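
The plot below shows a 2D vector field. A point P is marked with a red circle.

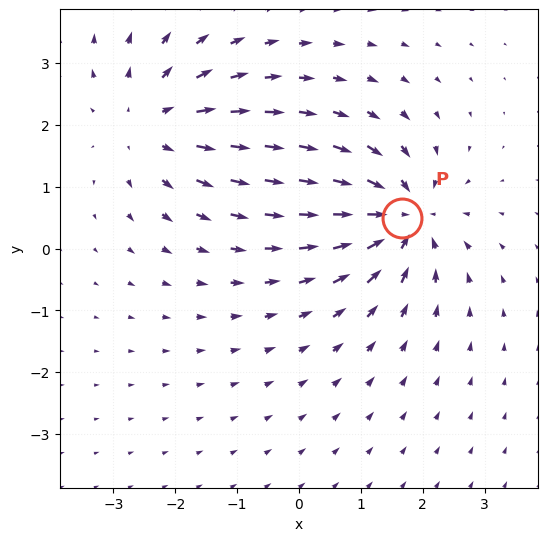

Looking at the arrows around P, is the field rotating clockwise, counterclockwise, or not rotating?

not rotating

Near P at (1.7, 0.5) the arrows show no circulation. The curl there is ≈0.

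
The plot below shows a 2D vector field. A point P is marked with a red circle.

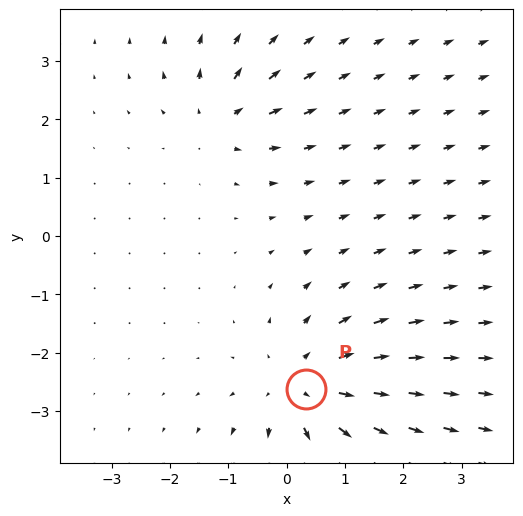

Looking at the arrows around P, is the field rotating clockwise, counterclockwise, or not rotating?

Near P at (0.3, -2.6) the arrows show no circulation. The curl there is ≈0.

not rotating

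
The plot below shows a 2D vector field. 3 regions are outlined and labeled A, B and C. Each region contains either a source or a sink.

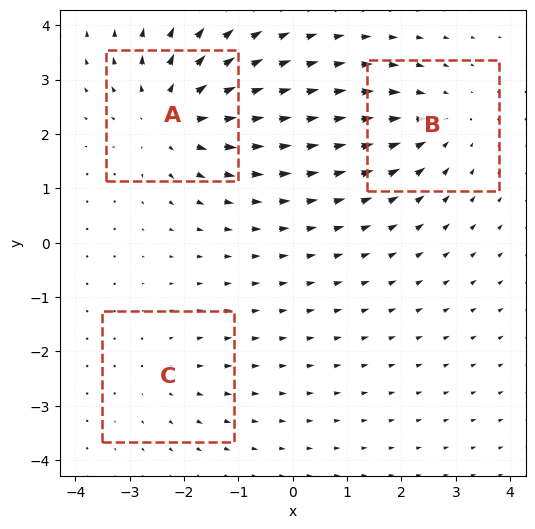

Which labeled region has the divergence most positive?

A

Divergence at each region's feature centre — A: about +4, B: about -3, C: about +2. Region A is most positive.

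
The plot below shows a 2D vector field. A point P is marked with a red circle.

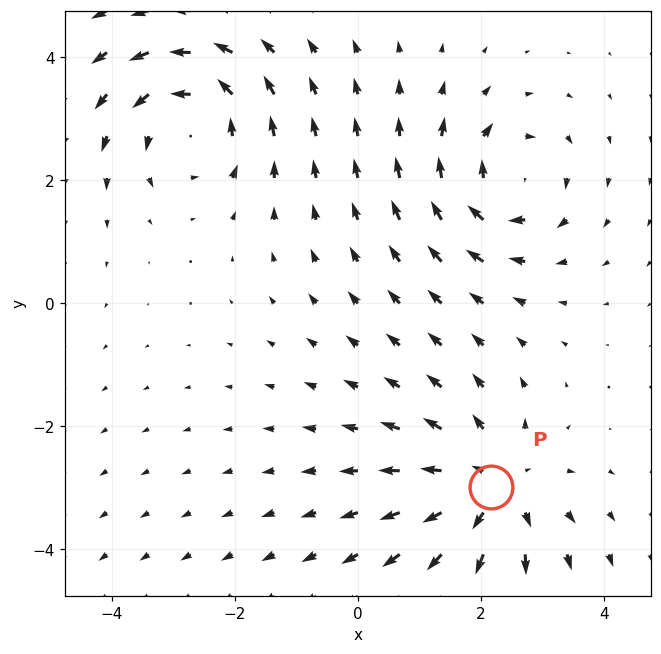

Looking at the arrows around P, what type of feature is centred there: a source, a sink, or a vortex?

source

At P (2.2, -3.0) the arrows spread outward. Divergence about +4, curl ≈0 — positive divergence with near-zero curl is a source.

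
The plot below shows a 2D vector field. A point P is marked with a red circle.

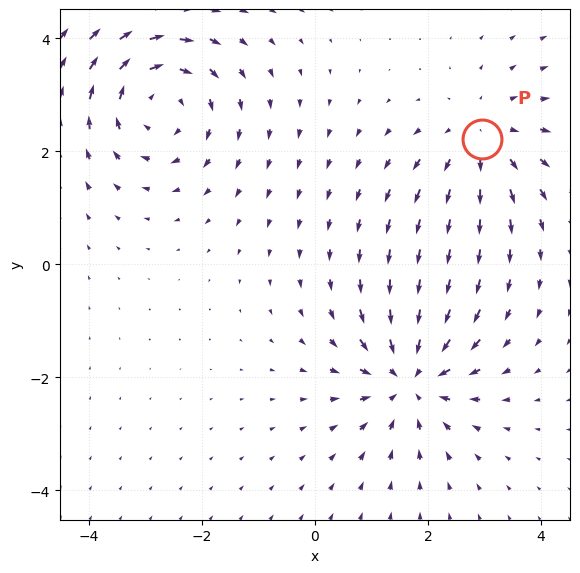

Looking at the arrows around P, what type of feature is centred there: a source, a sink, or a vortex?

At P (2.9, 2.2) the arrows spread outward. Divergence about +3, curl ≈0 — positive divergence with near-zero curl is a source.

source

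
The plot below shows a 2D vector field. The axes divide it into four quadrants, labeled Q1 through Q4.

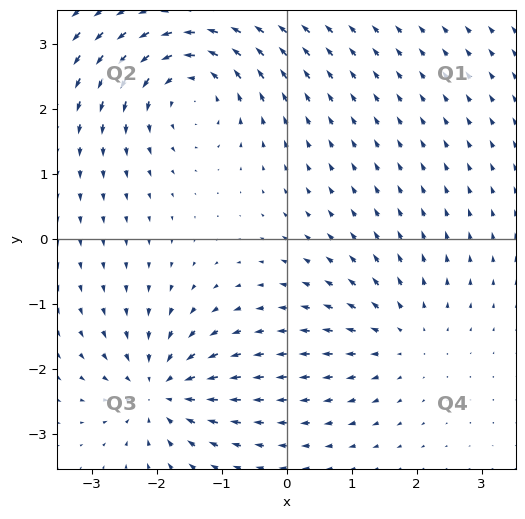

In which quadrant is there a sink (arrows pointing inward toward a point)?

The sink sits at approximately (-2.0, -2.3), which lies in quadrant Q3. The divergence there is about -5, negative as expected for a sink.

Q3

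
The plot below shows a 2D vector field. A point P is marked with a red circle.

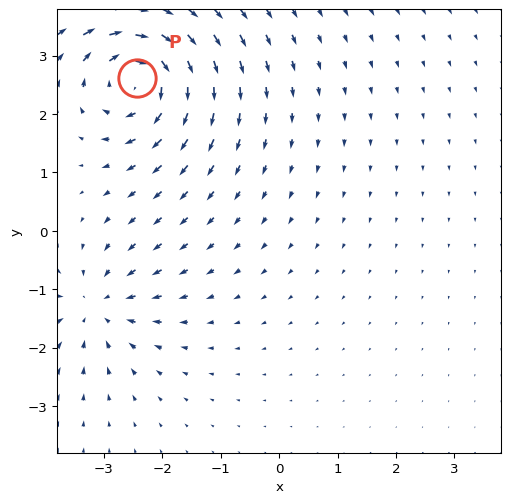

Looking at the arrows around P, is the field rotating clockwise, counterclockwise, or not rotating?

clockwise

Near P at (-2.4, 2.6) the arrows circulate clockwise. The curl (z-component) there is about -6; negative curl means clockwise rotation.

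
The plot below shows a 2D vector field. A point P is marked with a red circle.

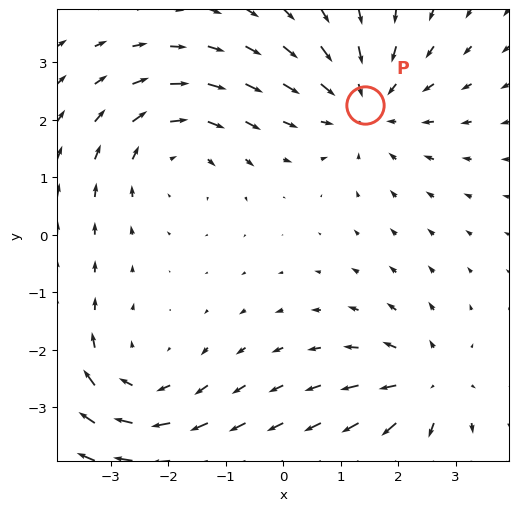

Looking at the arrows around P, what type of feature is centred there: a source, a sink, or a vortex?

At P (1.4, 2.3) the arrows converge inward. Divergence about -3, curl ≈0 — negative divergence with near-zero curl is a sink.

sink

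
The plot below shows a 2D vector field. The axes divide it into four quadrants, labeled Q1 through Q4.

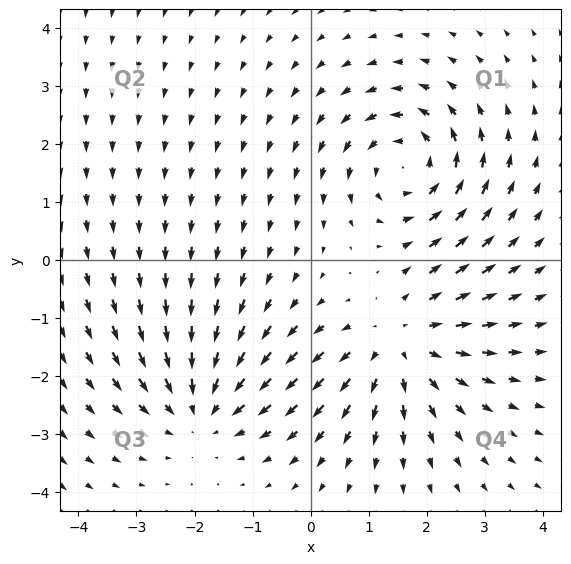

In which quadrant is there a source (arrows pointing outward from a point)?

The source sits at approximately (1.5, -1.4), which lies in quadrant Q4. The divergence there is about +3, positive as expected for a source.

Q4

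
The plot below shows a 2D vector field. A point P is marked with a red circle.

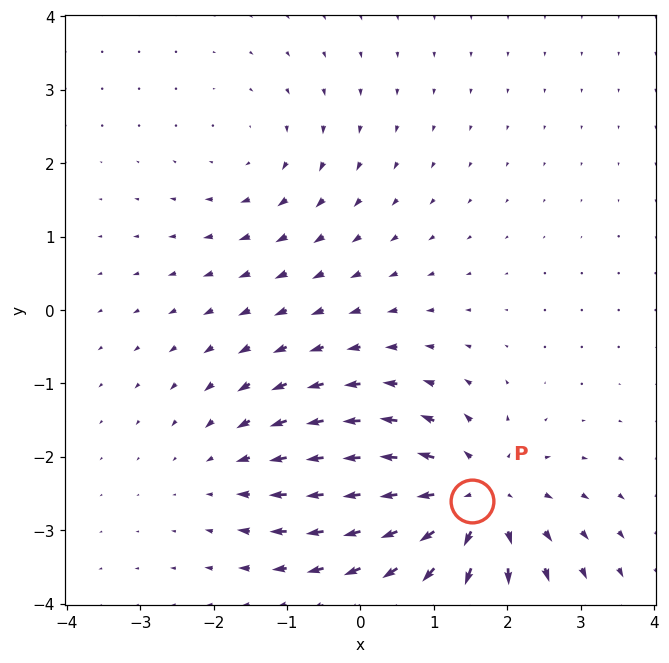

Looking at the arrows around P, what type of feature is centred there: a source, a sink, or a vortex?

At P (1.5, -2.6) the arrows spread outward. Divergence about +5, curl ≈0 — positive divergence with near-zero curl is a source.

source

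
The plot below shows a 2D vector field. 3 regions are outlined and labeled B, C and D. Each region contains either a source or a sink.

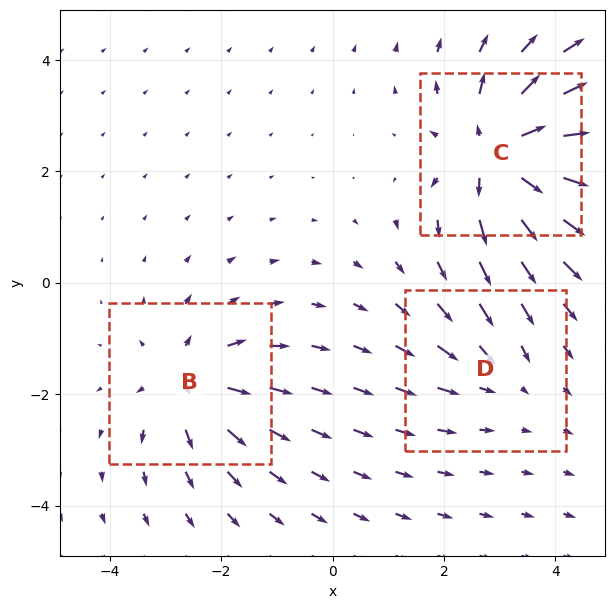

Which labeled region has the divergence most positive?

C

Divergence at each region's feature centre — B: about +4, C: about +6, D: about -2. Region C is most positive.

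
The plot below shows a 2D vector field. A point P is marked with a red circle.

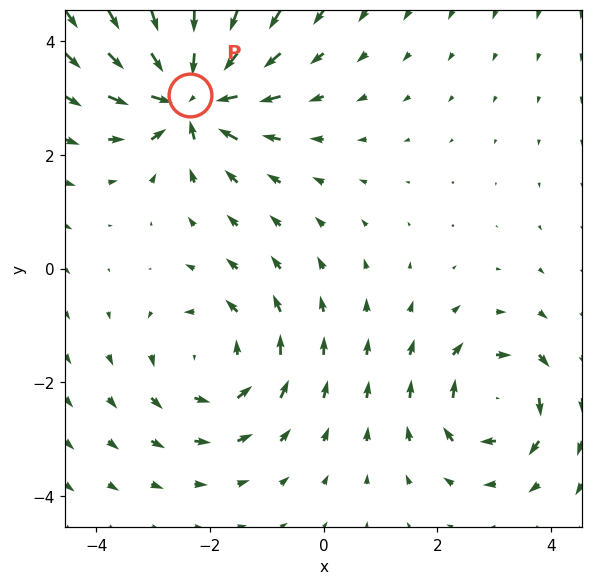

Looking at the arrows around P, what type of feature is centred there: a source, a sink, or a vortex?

sink

At P (-2.3, 3.1) the arrows converge inward. Divergence about -7, curl ≈0 — negative divergence with near-zero curl is a sink.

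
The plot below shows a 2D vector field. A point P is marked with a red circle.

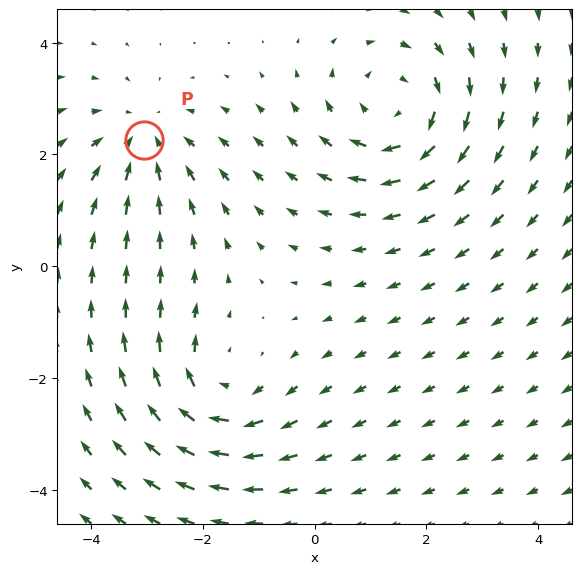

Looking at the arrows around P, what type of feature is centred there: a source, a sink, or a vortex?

At P (-3.1, 2.3) the arrows converge inward. Divergence about -3, curl ≈0 — negative divergence with near-zero curl is a sink.

sink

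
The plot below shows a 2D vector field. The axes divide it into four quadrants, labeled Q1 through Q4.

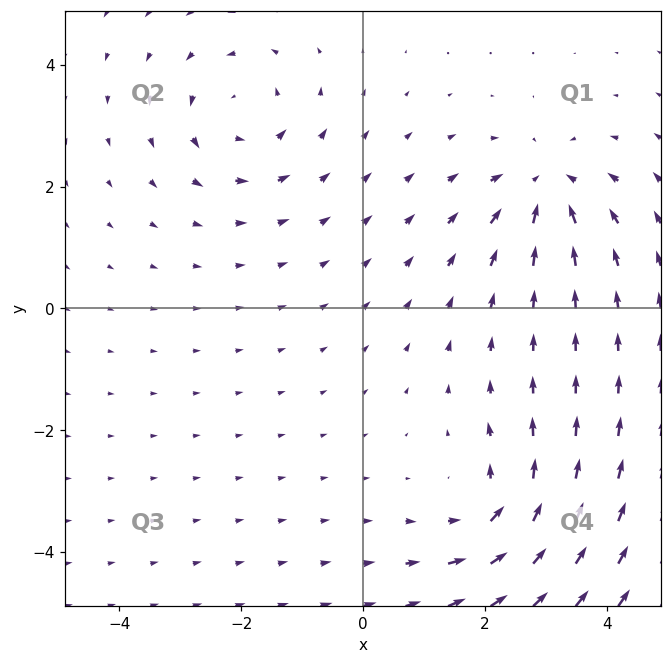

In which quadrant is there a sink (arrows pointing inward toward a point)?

The sink sits at approximately (3.0, 2.0), which lies in quadrant Q1. The divergence there is about -5, negative as expected for a sink.

Q1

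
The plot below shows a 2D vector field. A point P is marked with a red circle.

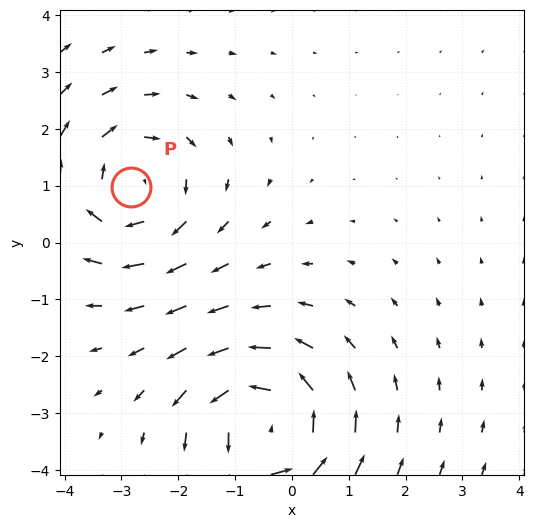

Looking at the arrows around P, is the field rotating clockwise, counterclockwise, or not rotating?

clockwise

Near P at (-2.8, 1.0) the arrows circulate clockwise. The curl (z-component) there is about -4; negative curl means clockwise rotation.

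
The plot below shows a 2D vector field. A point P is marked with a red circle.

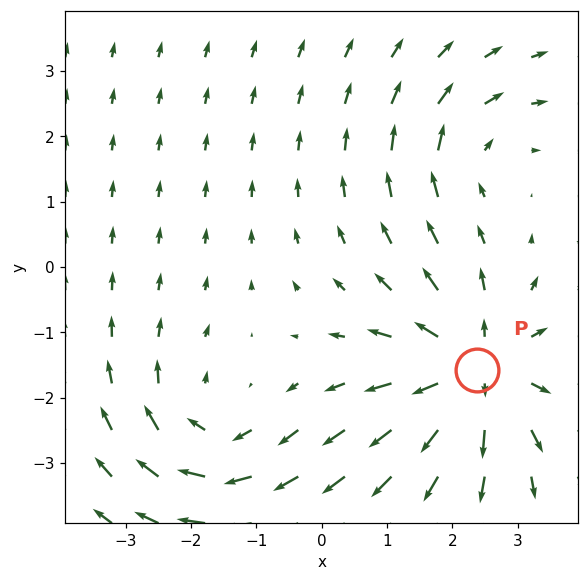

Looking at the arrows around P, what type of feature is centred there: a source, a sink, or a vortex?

At P (2.4, -1.6) the arrows spread outward. Divergence about +5, curl ≈0 — positive divergence with near-zero curl is a source.

source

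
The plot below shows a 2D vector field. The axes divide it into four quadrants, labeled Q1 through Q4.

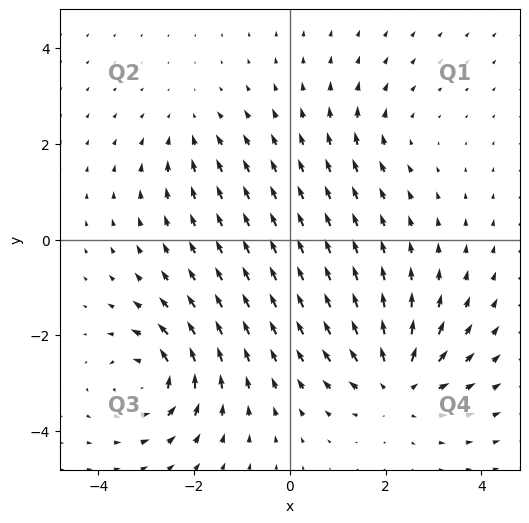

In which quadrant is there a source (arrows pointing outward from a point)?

Q4

The source sits at approximately (2.3, -3.0), which lies in quadrant Q4. The divergence there is about +6, positive as expected for a source.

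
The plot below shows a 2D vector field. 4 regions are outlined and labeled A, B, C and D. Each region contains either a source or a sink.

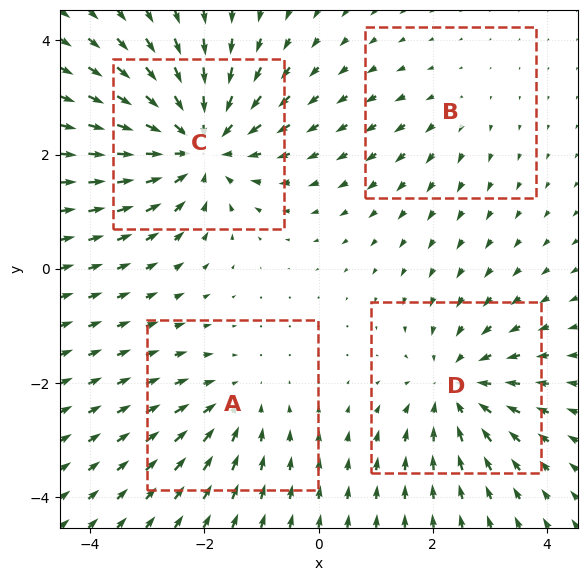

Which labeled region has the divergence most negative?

C

Divergence at each region's feature centre — A: about -3, B: about +2, C: about -7, D: about -5. Region C is most negative.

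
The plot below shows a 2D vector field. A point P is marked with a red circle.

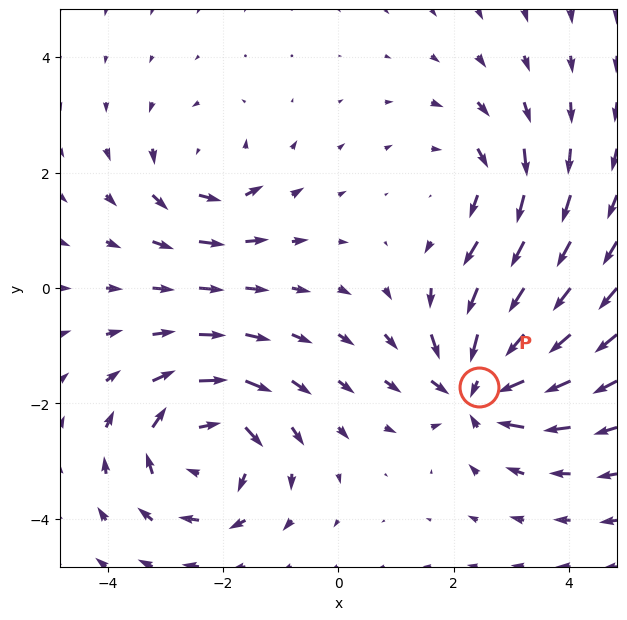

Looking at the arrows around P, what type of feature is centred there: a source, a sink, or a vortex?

sink

At P (2.4, -1.7) the arrows converge inward. Divergence about -6, curl ≈0 — negative divergence with near-zero curl is a sink.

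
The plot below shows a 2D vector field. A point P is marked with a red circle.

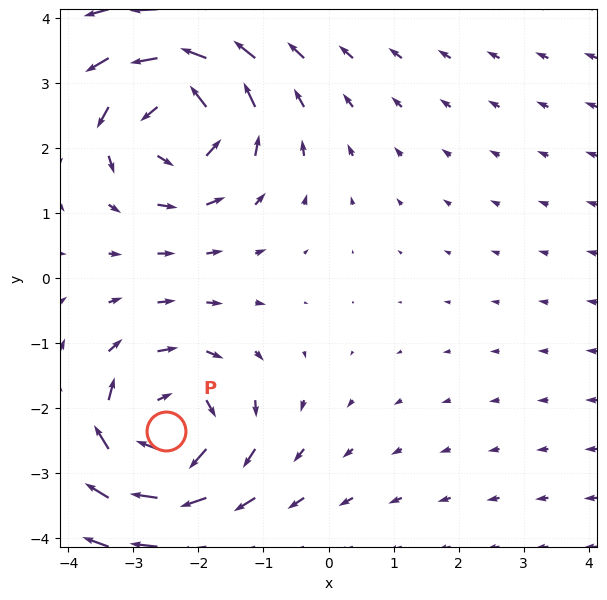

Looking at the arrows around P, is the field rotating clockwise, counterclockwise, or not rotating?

Near P at (-2.5, -2.3) the arrows circulate clockwise. The curl (z-component) there is about -4; negative curl means clockwise rotation.

clockwise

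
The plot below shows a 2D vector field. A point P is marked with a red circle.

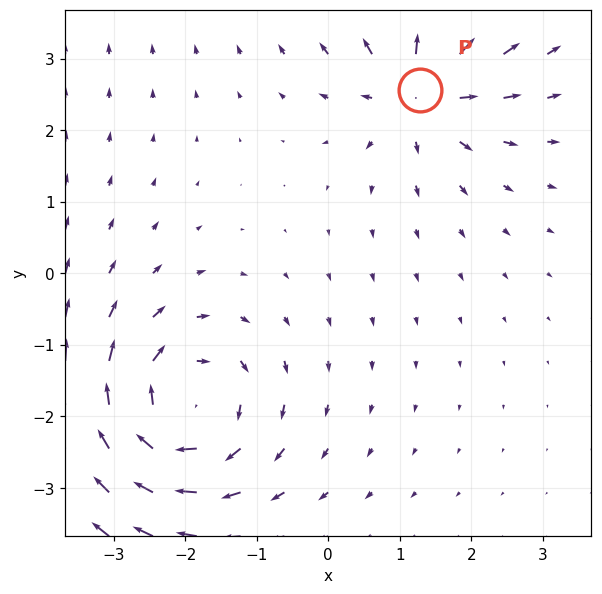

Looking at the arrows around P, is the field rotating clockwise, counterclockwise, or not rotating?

Near P at (1.3, 2.6) the arrows show no circulation. The curl there is ≈0.

not rotating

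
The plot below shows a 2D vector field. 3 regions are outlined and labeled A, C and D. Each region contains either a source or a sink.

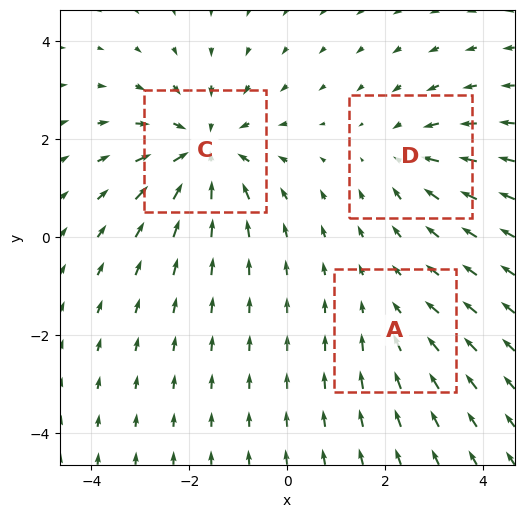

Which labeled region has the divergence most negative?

C

Divergence at each region's feature centre — A: about -2, C: about -5, D: about -3. Region C is most negative.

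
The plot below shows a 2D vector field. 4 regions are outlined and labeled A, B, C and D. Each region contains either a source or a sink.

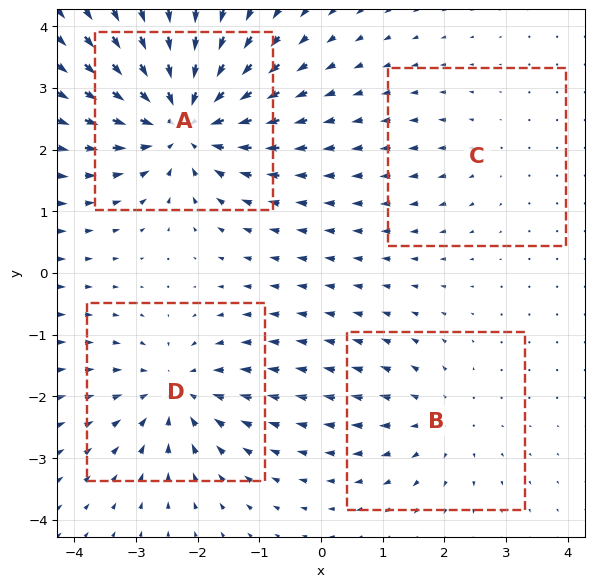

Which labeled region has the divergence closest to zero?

Divergence at each region's feature centre — A: about -7, B: about +3, C: about +2, D: about -5. Region C is closest to zero.

C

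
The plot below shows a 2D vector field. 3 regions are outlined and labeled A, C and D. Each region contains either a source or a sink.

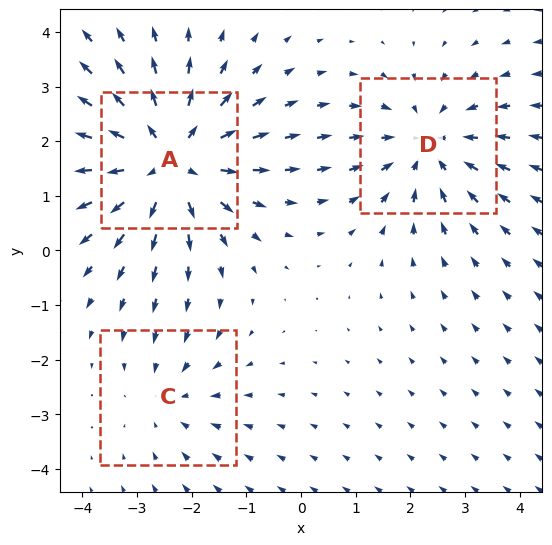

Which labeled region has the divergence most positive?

A

Divergence at each region's feature centre — A: about +4, C: about -2, D: about -3. Region A is most positive.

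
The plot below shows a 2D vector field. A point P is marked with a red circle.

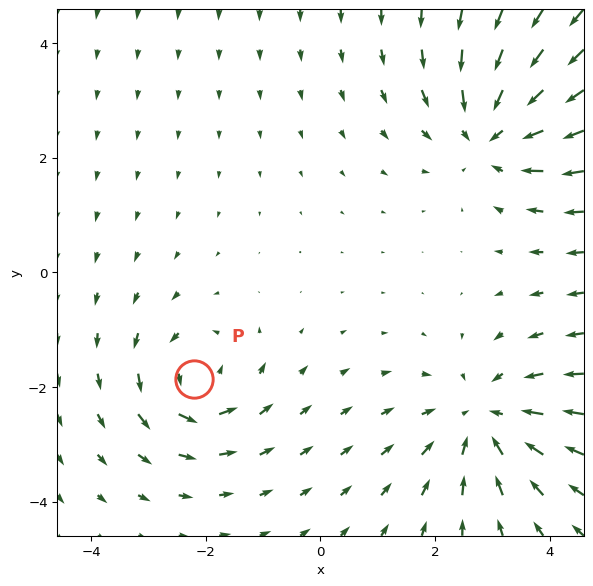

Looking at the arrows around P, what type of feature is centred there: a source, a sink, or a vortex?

vortex

At P (-2.2, -1.9) the arrows circulate counterclockwise. Divergence ≈0, curl about +5 — near-zero divergence with nonzero curl is a vortex.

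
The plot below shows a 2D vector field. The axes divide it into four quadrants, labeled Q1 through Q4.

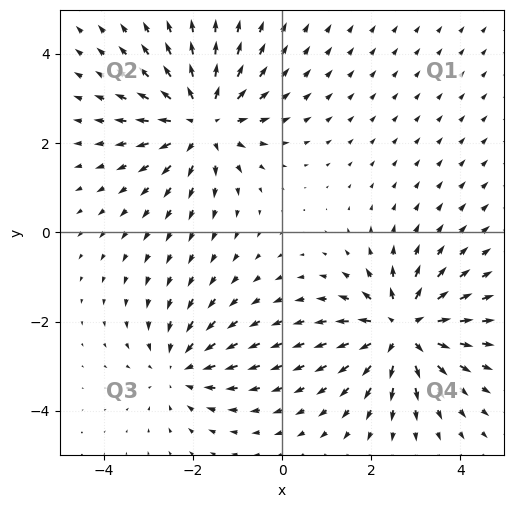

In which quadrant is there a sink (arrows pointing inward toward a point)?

Q3

The sink sits at approximately (-2.3, -3.0), which lies in quadrant Q3. The divergence there is about -3, negative as expected for a sink.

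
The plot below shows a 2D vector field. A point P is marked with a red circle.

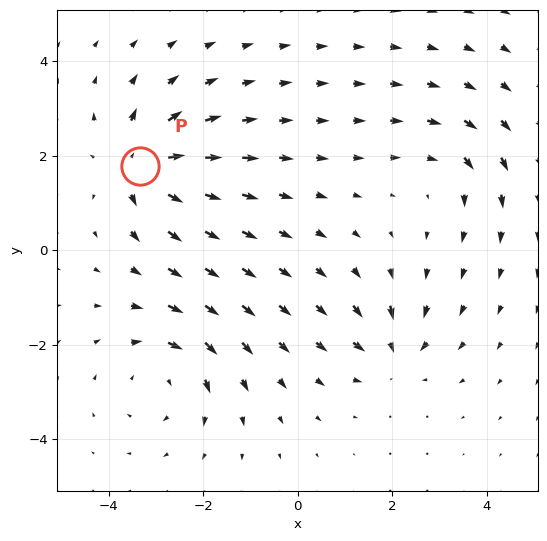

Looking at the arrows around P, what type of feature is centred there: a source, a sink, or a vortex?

source

At P (-3.3, 1.8) the arrows spread outward. Divergence about +7, curl ≈0 — positive divergence with near-zero curl is a source.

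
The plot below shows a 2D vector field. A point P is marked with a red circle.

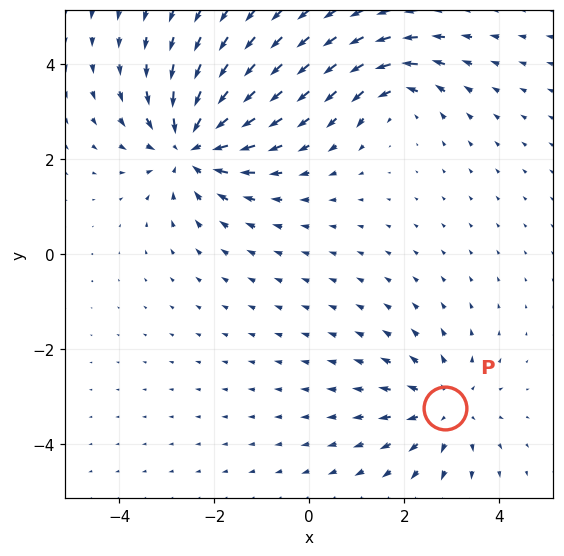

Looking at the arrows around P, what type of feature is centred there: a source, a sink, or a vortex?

At P (2.9, -3.2) the arrows spread outward. Divergence about +3, curl ≈0 — positive divergence with near-zero curl is a source.

source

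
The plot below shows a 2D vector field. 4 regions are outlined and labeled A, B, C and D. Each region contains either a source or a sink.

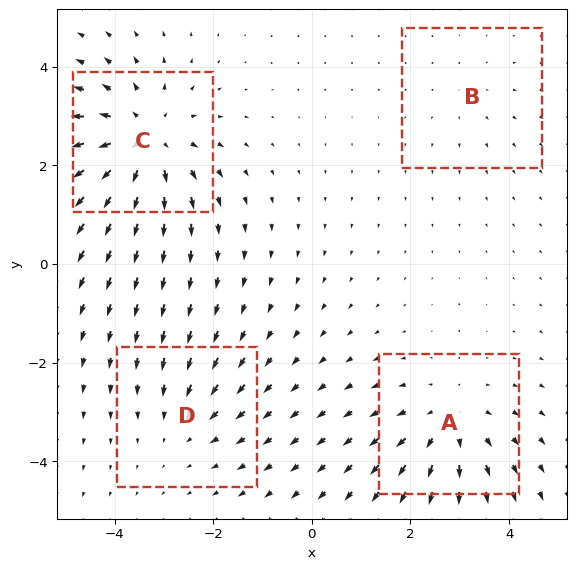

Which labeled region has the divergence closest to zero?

Divergence at each region's feature centre — A: about +4, B: about +2, C: about +6, D: about -3. Region B is closest to zero.

B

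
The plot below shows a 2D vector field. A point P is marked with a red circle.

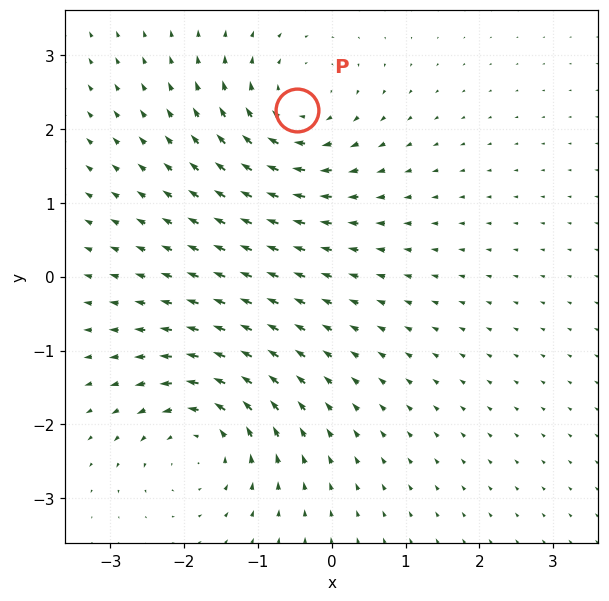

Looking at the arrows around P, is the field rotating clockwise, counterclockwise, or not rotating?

clockwise

Near P at (-0.5, 2.3) the arrows circulate clockwise. The curl (z-component) there is about -5; negative curl means clockwise rotation.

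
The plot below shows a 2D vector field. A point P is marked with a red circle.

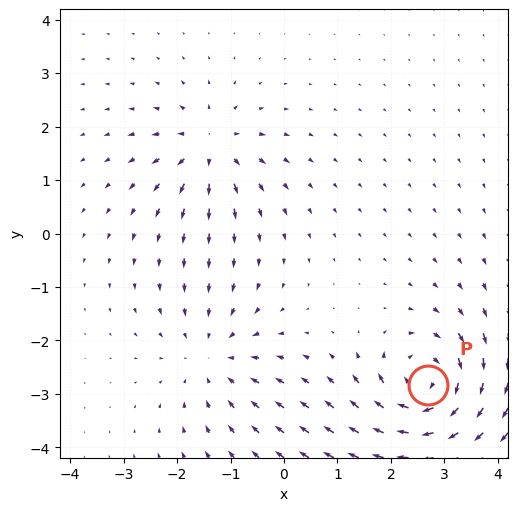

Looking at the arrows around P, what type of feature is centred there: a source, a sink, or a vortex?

At P (2.7, -2.8) the arrows circulate clockwise. Divergence ≈0, curl about -6 — near-zero divergence with nonzero curl is a vortex.

vortex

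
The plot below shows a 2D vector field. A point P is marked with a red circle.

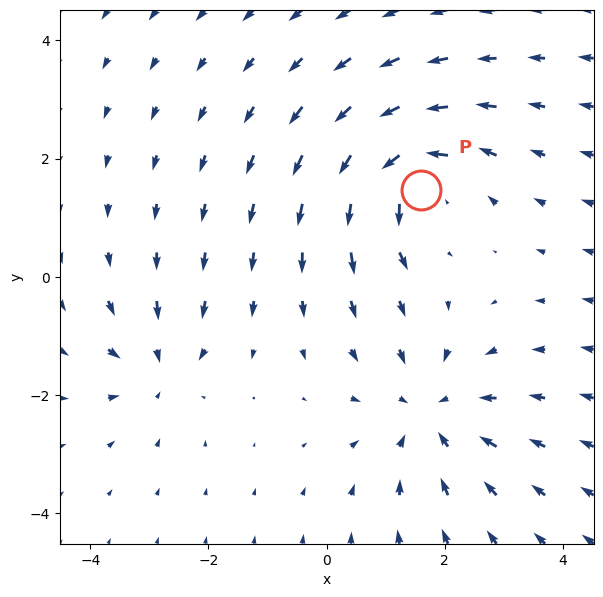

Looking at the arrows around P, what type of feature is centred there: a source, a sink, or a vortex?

vortex

At P (1.6, 1.5) the arrows circulate counterclockwise. Divergence ≈0, curl about +6 — near-zero divergence with nonzero curl is a vortex.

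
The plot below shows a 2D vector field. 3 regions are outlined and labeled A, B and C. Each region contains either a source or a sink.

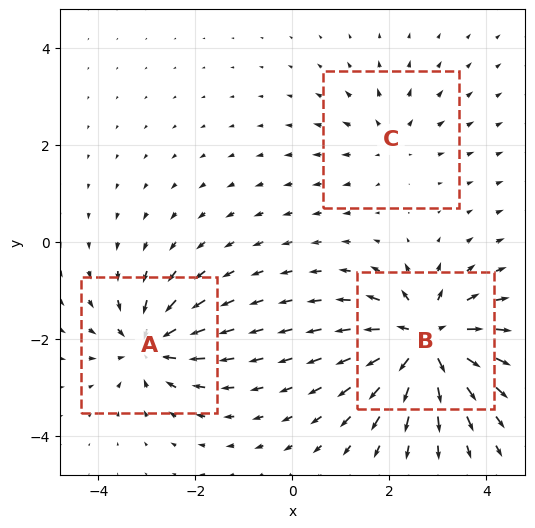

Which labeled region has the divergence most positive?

B

Divergence at each region's feature centre — A: about -4, B: about +6, C: about +2. Region B is most positive.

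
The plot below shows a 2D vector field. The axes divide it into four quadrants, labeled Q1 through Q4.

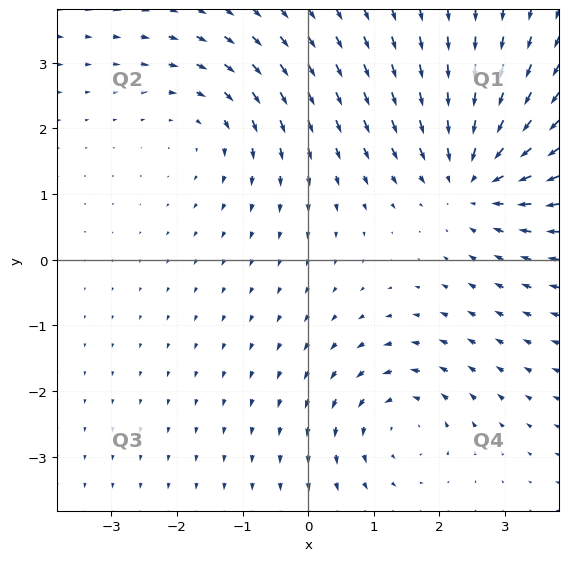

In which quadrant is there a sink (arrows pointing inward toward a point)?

The sink sits at approximately (2.5, 1.3), which lies in quadrant Q1. The divergence there is about -4, negative as expected for a sink.

Q1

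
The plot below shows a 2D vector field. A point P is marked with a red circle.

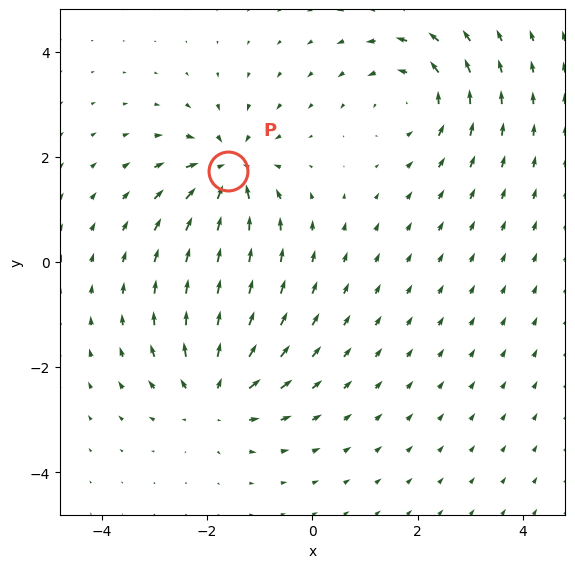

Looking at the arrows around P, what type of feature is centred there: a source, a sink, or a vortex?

At P (-1.6, 1.7) the arrows converge inward. Divergence about -6, curl ≈0 — negative divergence with near-zero curl is a sink.

sink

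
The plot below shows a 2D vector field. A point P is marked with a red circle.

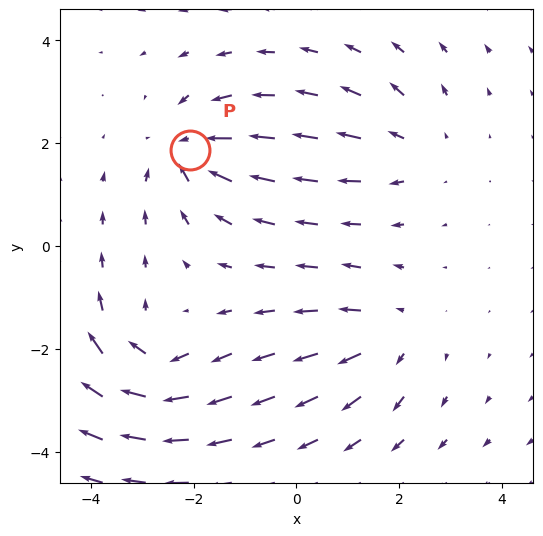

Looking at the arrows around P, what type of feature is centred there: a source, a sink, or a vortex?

sink

At P (-2.1, 1.9) the arrows converge inward. Divergence about -4, curl ≈0 — negative divergence with near-zero curl is a sink.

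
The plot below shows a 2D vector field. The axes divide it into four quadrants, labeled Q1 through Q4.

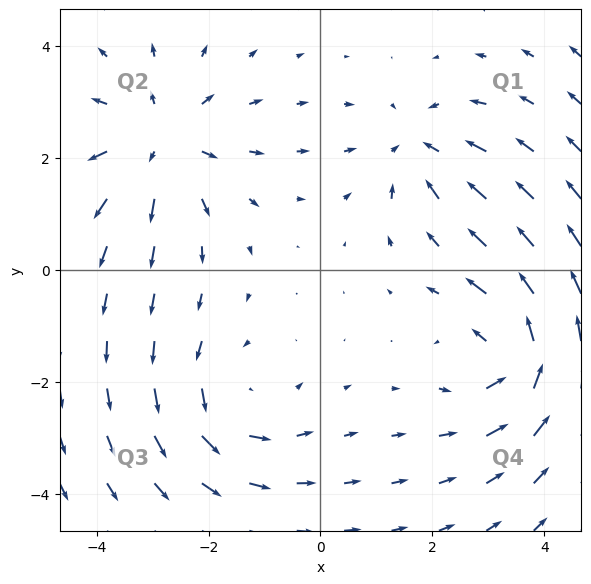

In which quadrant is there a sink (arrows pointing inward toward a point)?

Q1

The sink sits at approximately (1.7, 2.2), which lies in quadrant Q1. The divergence there is about -4, negative as expected for a sink.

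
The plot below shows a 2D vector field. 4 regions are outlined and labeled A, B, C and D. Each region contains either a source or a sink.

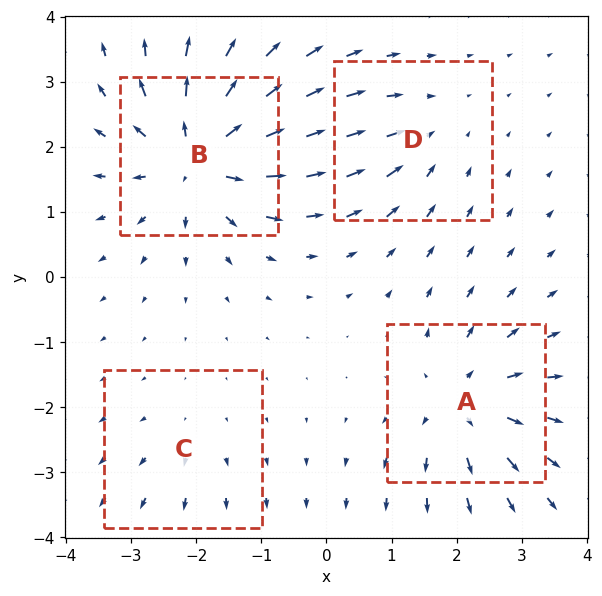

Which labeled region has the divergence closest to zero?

C

Divergence at each region's feature centre — A: about +6, B: about +8, C: about +2, D: about -3. Region C is closest to zero.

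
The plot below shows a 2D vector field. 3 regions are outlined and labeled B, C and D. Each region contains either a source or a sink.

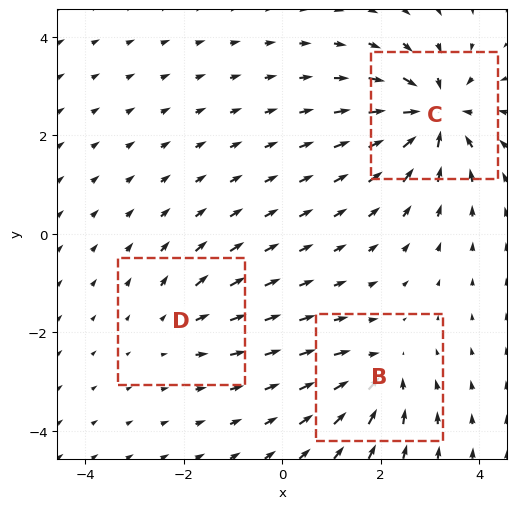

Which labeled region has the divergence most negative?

C

Divergence at each region's feature centre — B: about -4, C: about -6, D: about +2. Region C is most negative.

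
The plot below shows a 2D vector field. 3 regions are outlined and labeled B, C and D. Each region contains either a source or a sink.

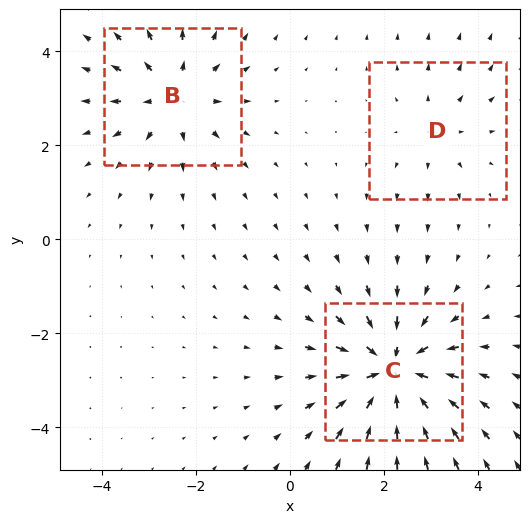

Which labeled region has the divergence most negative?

Divergence at each region's feature centre — B: about +3, C: about -5, D: about +2. Region C is most negative.

C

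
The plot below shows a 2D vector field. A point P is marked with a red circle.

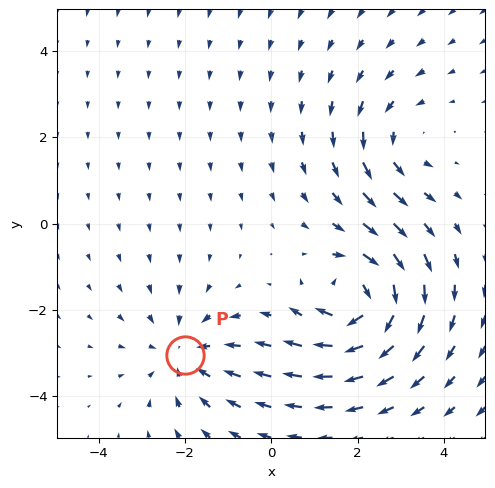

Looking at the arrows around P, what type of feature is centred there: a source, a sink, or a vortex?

sink

At P (-2.0, -3.0) the arrows converge inward. Divergence about -3, curl ≈0 — negative divergence with near-zero curl is a sink.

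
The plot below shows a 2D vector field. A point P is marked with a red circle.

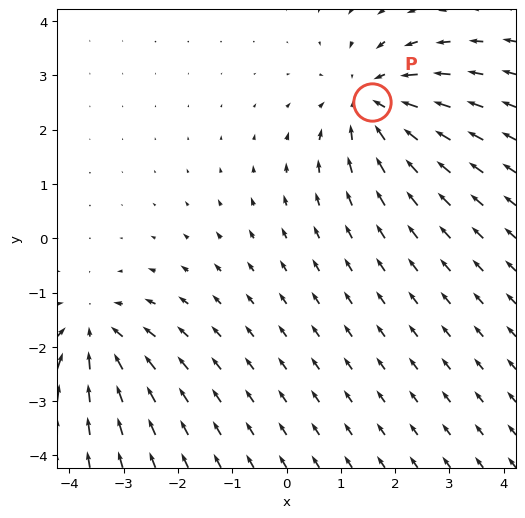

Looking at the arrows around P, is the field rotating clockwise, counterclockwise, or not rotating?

Near P at (1.6, 2.5) the arrows show no circulation. The curl there is ≈0.

not rotating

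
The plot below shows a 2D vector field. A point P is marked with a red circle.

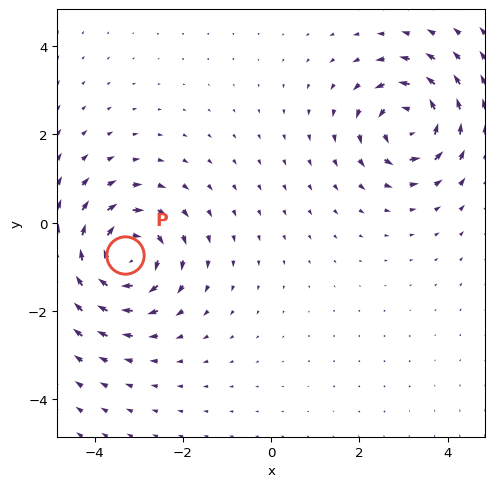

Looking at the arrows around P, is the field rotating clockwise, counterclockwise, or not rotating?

clockwise

Near P at (-3.3, -0.7) the arrows circulate clockwise. The curl (z-component) there is about -4; negative curl means clockwise rotation.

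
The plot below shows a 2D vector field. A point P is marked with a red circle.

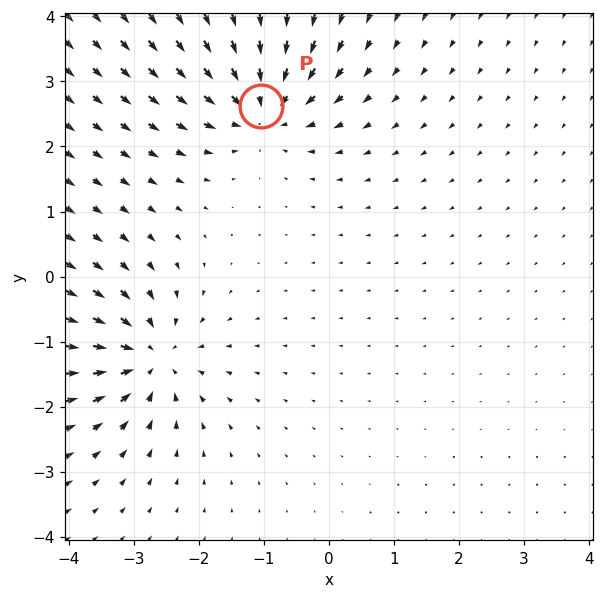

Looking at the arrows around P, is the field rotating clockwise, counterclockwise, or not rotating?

Near P at (-1.0, 2.6) the arrows show no circulation. The curl there is ≈0.

not rotating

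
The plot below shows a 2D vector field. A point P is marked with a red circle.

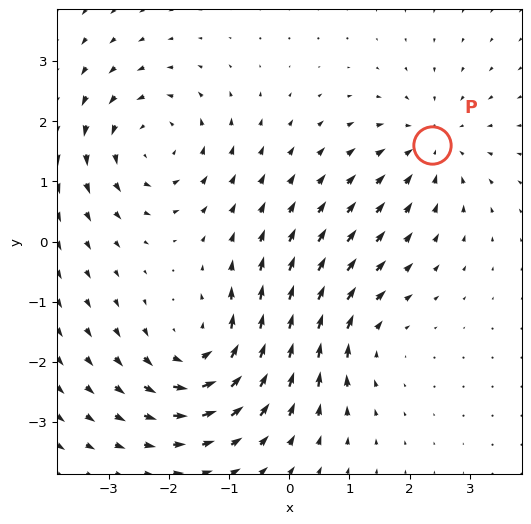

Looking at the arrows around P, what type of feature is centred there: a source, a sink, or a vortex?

At P (2.4, 1.6) the arrows converge inward. Divergence about -3, curl ≈0 — negative divergence with near-zero curl is a sink.

sink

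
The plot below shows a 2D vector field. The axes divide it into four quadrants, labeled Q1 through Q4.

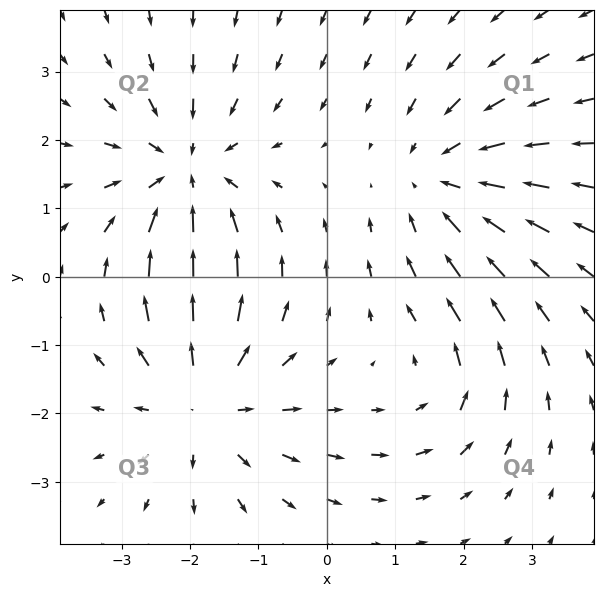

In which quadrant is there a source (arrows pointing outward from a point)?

Q3

The source sits at approximately (-1.8, -1.8), which lies in quadrant Q3. The divergence there is about +4, positive as expected for a source.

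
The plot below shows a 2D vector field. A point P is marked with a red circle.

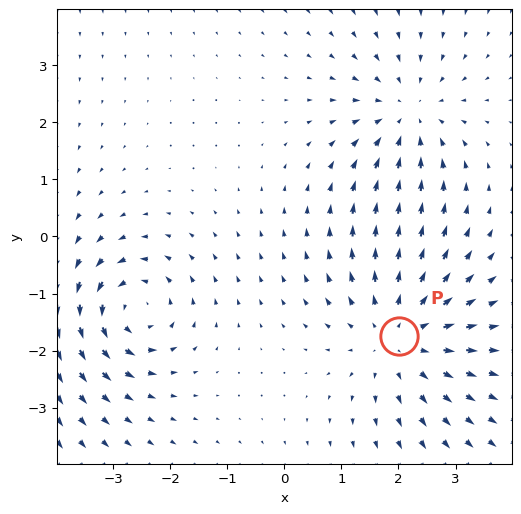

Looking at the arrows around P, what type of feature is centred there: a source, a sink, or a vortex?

At P (2.0, -1.7) the arrows spread outward. Divergence about +3, curl ≈0 — positive divergence with near-zero curl is a source.

source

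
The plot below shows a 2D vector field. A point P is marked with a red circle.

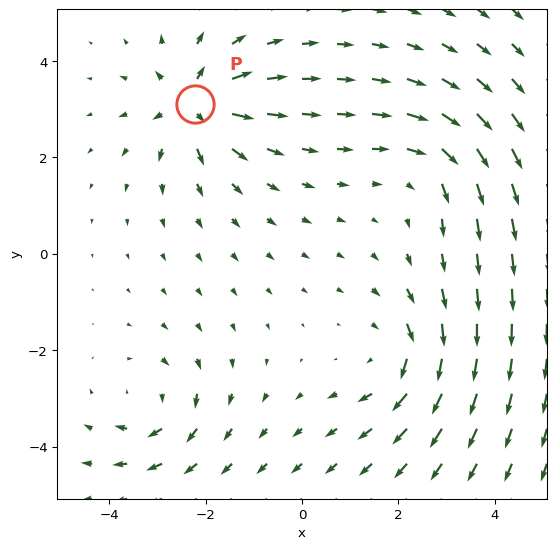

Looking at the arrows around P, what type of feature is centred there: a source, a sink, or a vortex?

At P (-2.2, 3.1) the arrows spread outward. Divergence about +5, curl ≈0 — positive divergence with near-zero curl is a source.

source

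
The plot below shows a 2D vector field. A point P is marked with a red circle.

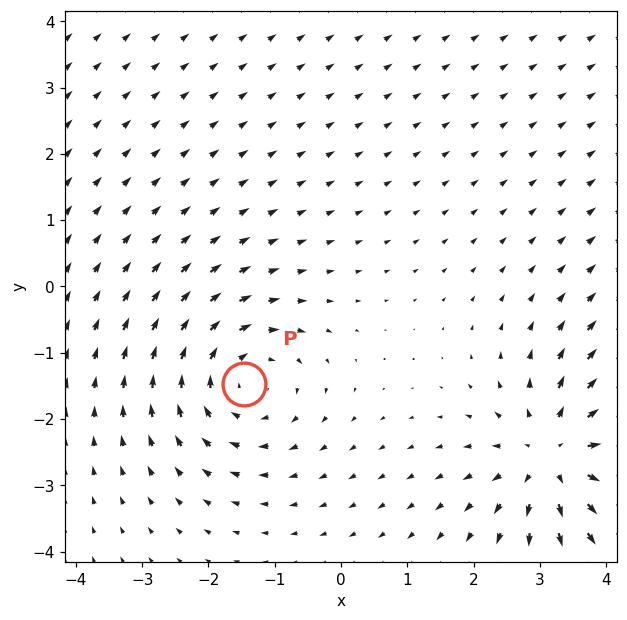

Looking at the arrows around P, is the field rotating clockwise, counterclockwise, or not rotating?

Near P at (-1.5, -1.5) the arrows circulate clockwise. The curl (z-component) there is about -4; negative curl means clockwise rotation.

clockwise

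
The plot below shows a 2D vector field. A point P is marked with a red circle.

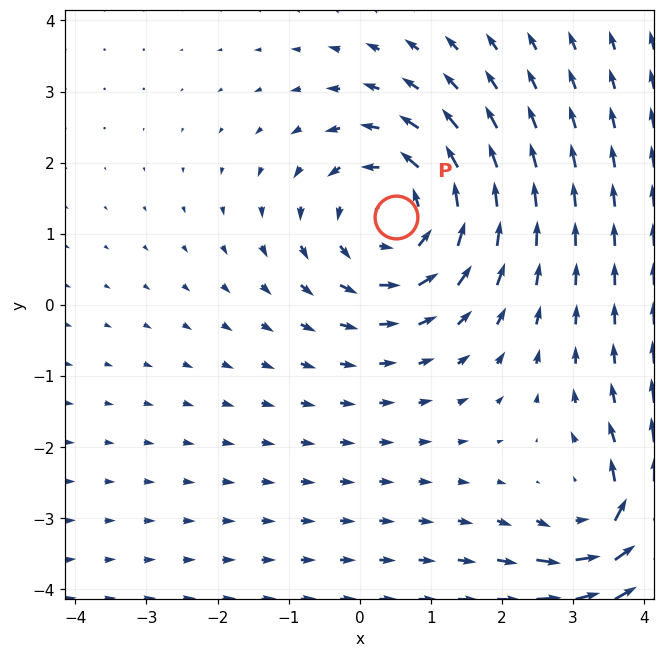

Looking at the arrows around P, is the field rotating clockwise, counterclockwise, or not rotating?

Near P at (0.5, 1.2) the arrows circulate counterclockwise. The curl (z-component) there is about +3; positive curl means counterclockwise rotation.

counterclockwise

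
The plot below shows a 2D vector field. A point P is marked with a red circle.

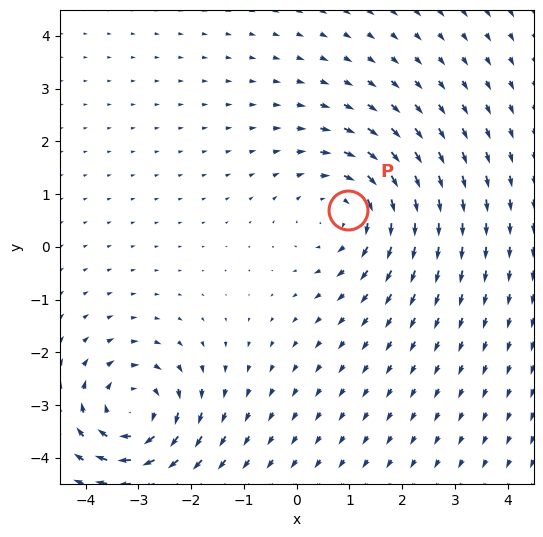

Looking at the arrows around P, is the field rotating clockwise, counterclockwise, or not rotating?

Near P at (1.0, 0.7) the arrows circulate clockwise. The curl (z-component) there is about -3; negative curl means clockwise rotation.

clockwise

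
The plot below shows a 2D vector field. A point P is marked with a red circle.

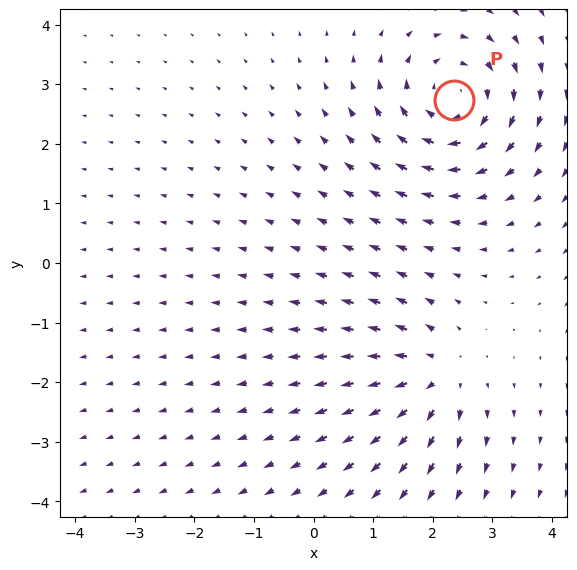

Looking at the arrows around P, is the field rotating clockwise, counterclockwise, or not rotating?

Near P at (2.4, 2.7) the arrows circulate clockwise. The curl (z-component) there is about -5; negative curl means clockwise rotation.

clockwise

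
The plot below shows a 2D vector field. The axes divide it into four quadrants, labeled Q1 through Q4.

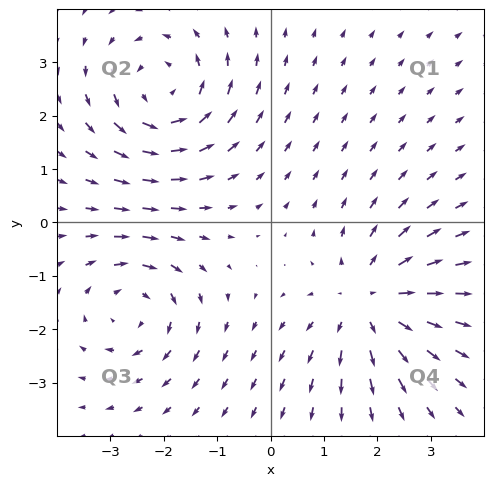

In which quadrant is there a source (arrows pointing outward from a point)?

Q4

The source sits at approximately (1.8, -1.5), which lies in quadrant Q4. The divergence there is about +4, positive as expected for a source.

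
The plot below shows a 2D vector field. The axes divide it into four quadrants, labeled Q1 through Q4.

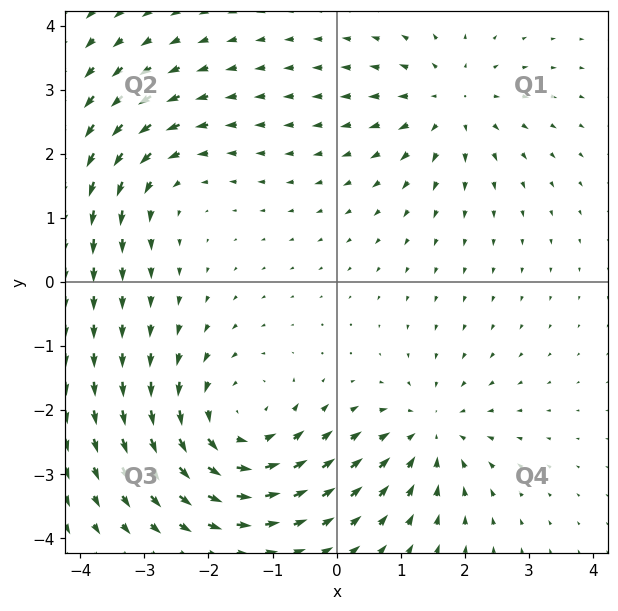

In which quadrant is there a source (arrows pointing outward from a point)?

The source sits at approximately (1.8, 2.8), which lies in quadrant Q1. The divergence there is about +3, positive as expected for a source.

Q1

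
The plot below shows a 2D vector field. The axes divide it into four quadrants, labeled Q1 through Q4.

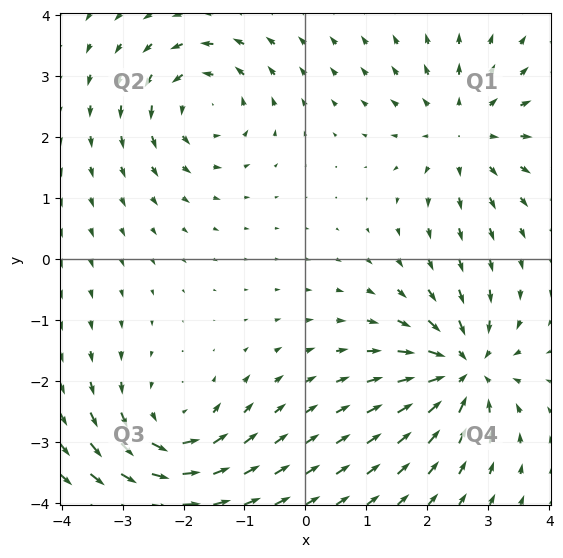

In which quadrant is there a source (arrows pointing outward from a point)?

The source sits at approximately (2.6, 2.1), which lies in quadrant Q1. The divergence there is about +4, positive as expected for a source.

Q1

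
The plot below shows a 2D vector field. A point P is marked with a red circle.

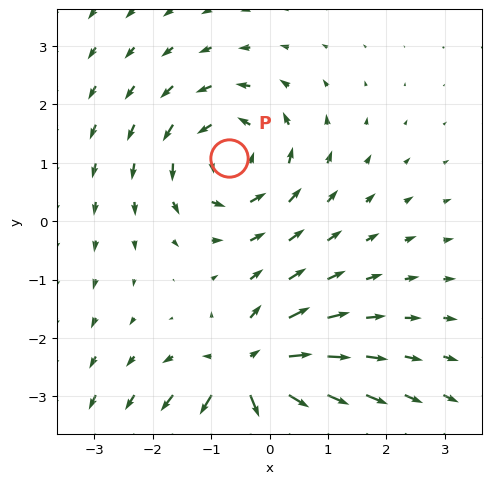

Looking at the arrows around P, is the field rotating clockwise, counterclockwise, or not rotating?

Near P at (-0.7, 1.1) the arrows circulate counterclockwise. The curl (z-component) there is about +3; positive curl means counterclockwise rotation.

counterclockwise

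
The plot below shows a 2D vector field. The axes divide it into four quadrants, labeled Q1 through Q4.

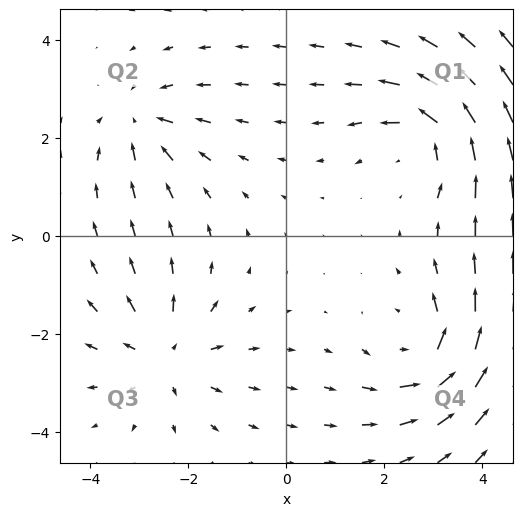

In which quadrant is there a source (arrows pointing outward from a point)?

The source sits at approximately (-2.5, -2.4), which lies in quadrant Q3. The divergence there is about +4, positive as expected for a source.

Q3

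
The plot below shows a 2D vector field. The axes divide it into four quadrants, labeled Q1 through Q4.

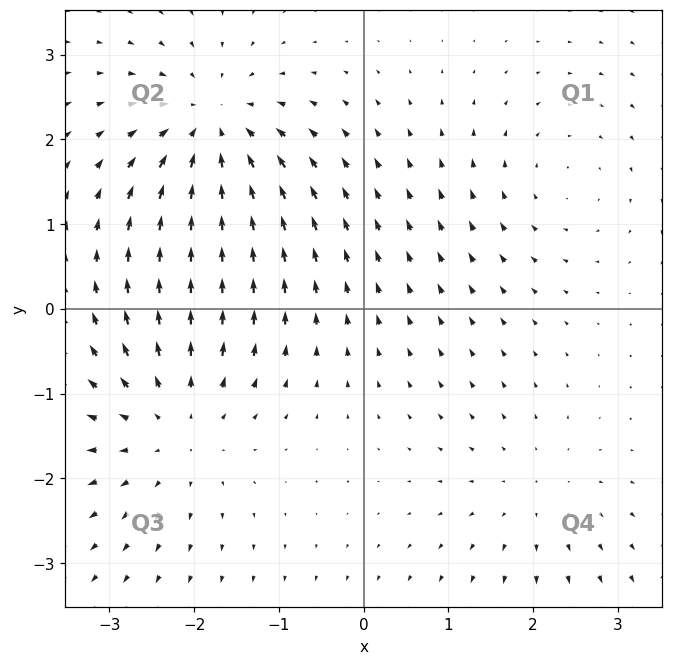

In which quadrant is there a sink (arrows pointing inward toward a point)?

Q2

The sink sits at approximately (-1.8, 2.1), which lies in quadrant Q2. The divergence there is about -6, negative as expected for a sink.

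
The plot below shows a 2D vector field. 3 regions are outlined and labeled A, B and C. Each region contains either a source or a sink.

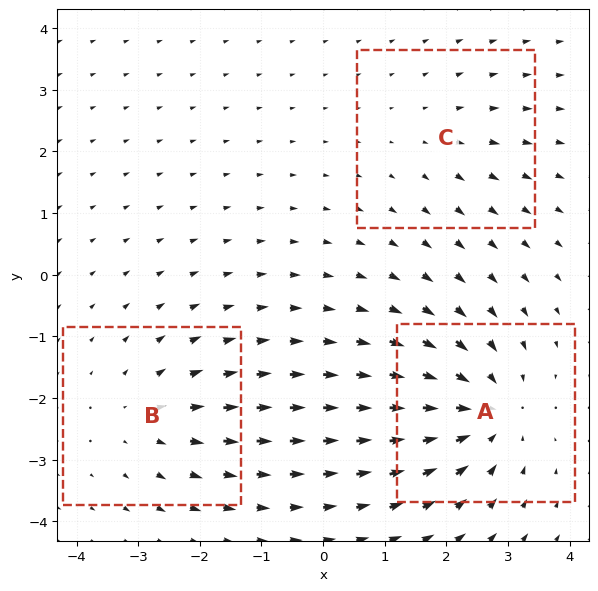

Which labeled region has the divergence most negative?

Divergence at each region's feature centre — A: about -4, B: about +3, C: about +2. Region A is most negative.

A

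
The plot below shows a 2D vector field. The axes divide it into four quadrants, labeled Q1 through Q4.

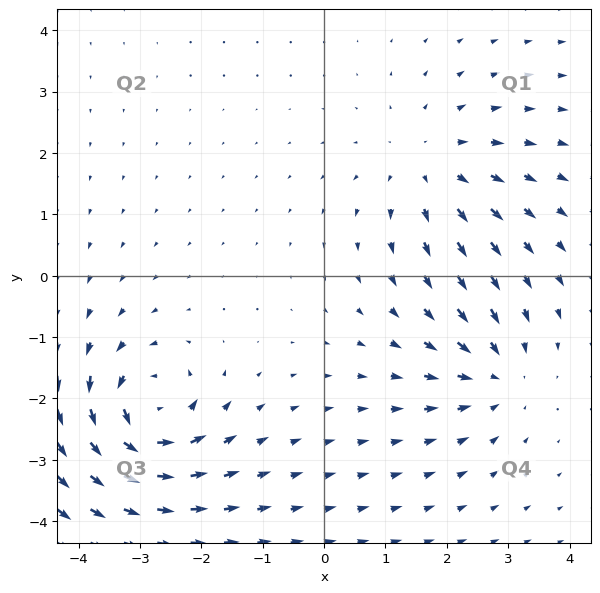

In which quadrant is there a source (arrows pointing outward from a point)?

The source sits at approximately (1.7, 1.8), which lies in quadrant Q1. The divergence there is about +3, positive as expected for a source.

Q1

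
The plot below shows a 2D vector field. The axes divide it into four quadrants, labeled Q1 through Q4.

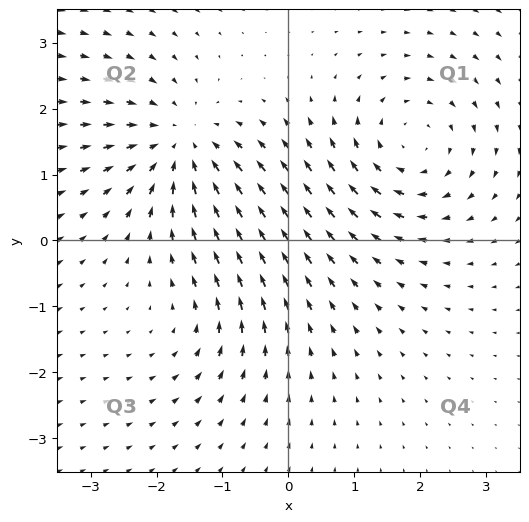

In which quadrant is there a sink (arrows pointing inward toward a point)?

The sink sits at approximately (-1.6, 1.4), which lies in quadrant Q2. The divergence there is about -5, negative as expected for a sink.

Q2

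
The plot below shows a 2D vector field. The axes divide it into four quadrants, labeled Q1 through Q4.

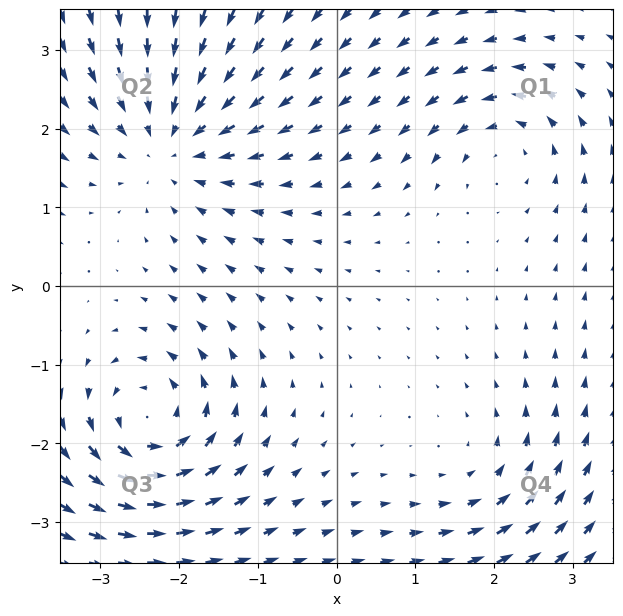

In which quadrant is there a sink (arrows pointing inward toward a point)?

Q2

The sink sits at approximately (-2.1, 1.9), which lies in quadrant Q2. The divergence there is about -4, negative as expected for a sink.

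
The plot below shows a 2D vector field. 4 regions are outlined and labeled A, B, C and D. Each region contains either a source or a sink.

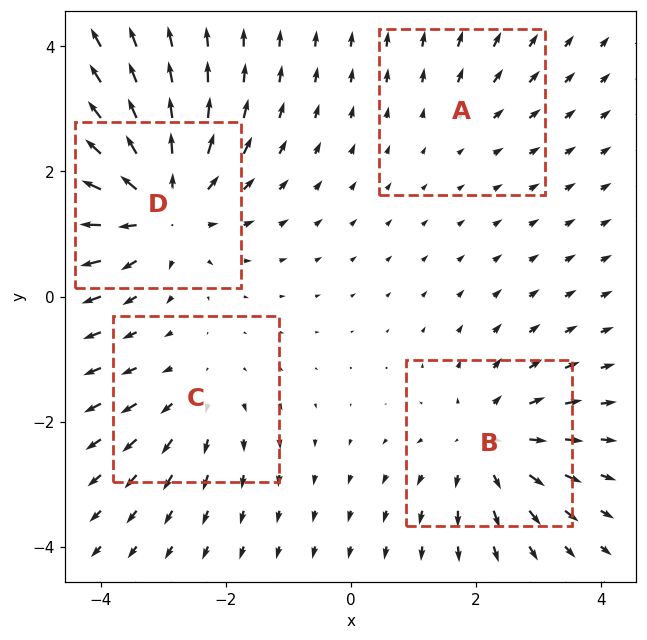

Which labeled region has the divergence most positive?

D

Divergence at each region's feature centre — A: about +2, B: about +5, C: about +3, D: about +7. Region D is most positive.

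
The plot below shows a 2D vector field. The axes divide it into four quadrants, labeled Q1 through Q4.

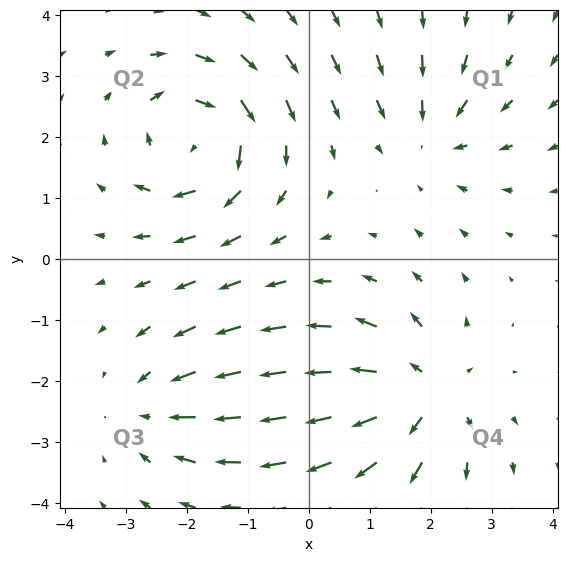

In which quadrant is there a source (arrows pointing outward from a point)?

The source sits at approximately (1.9, -2.2), which lies in quadrant Q4. The divergence there is about +6, positive as expected for a source.

Q4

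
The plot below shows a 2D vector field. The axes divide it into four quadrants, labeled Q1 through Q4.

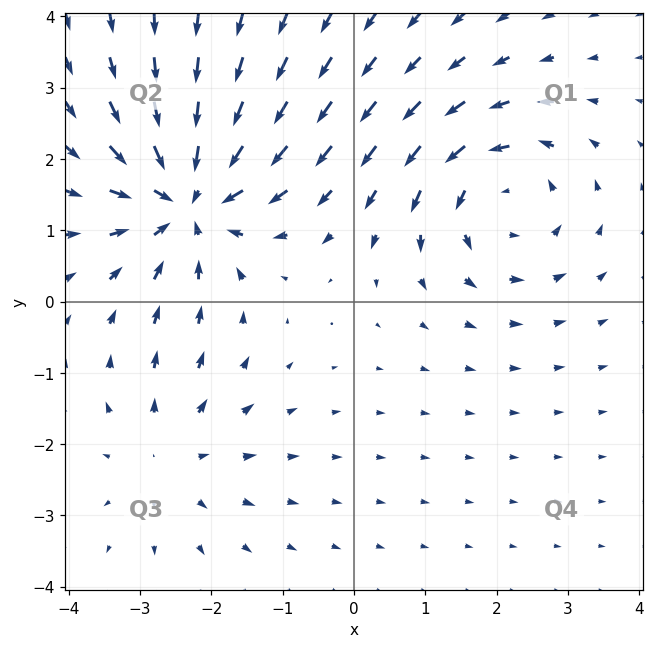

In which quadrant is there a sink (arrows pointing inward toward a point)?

Q2

The sink sits at approximately (-2.3, 1.4), which lies in quadrant Q2. The divergence there is about -5, negative as expected for a sink.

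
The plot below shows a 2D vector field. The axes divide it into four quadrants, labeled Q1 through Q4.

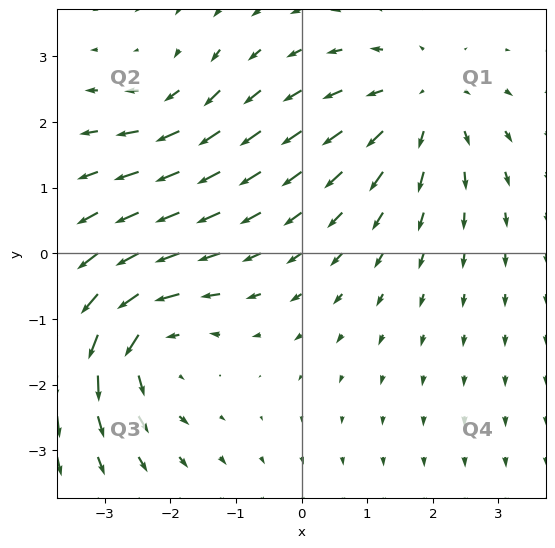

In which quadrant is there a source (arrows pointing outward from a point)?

The source sits at approximately (1.8, 2.3), which lies in quadrant Q1. The divergence there is about +4, positive as expected for a source.

Q1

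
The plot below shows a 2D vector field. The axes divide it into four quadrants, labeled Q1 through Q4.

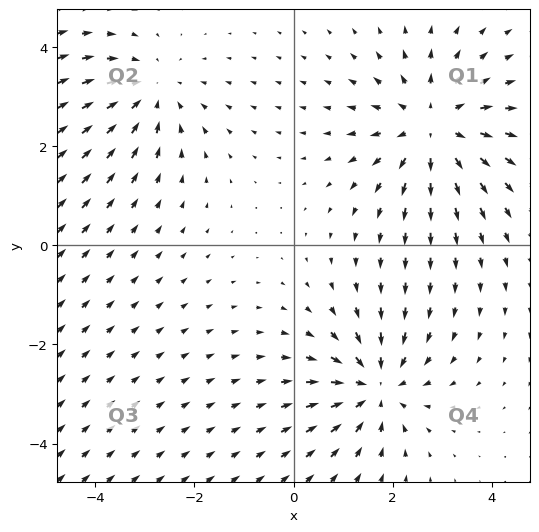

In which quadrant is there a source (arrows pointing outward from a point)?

Q1

The source sits at approximately (2.8, 2.4), which lies in quadrant Q1. The divergence there is about +4, positive as expected for a source.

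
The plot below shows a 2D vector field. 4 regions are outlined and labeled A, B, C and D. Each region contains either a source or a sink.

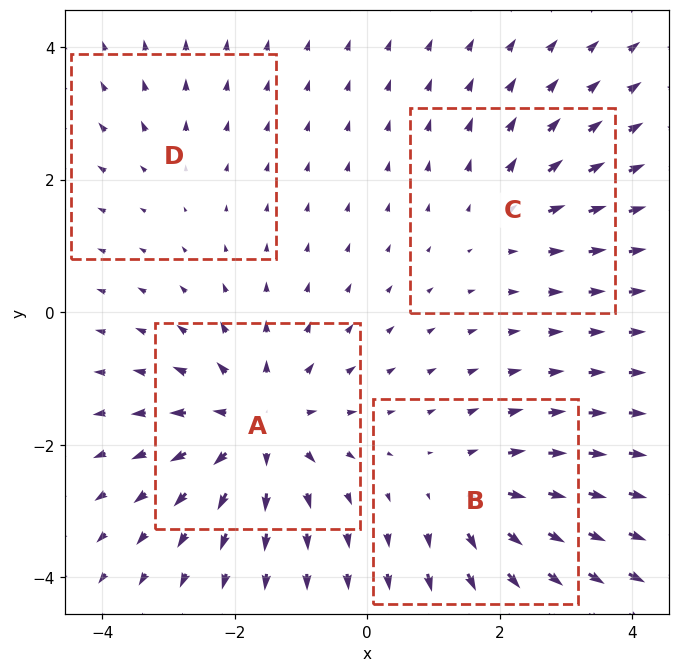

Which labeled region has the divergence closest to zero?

D

Divergence at each region's feature centre — A: about +6, B: about +5, C: about +3, D: about +2. Region D is closest to zero.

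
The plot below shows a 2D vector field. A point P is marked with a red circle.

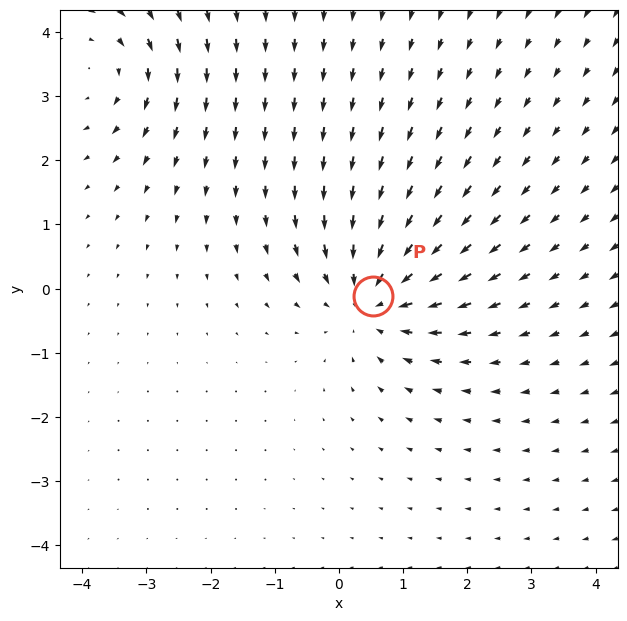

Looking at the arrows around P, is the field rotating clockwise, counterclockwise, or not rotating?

Near P at (0.5, -0.1) the arrows show no circulation. The curl there is ≈0.

not rotating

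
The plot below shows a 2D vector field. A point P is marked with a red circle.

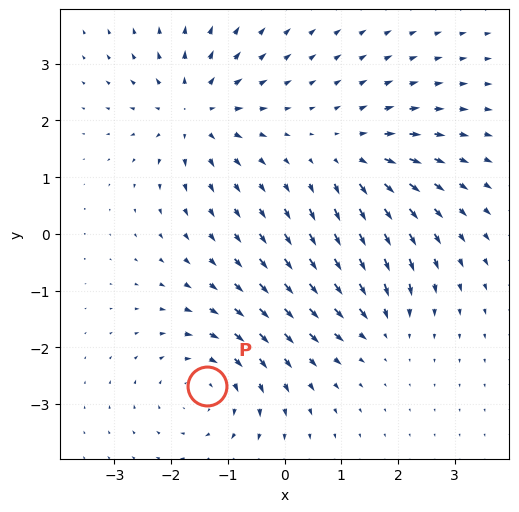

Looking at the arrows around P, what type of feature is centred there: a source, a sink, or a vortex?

vortex

At P (-1.4, -2.7) the arrows circulate clockwise. Divergence ≈0, curl about -4 — near-zero divergence with nonzero curl is a vortex.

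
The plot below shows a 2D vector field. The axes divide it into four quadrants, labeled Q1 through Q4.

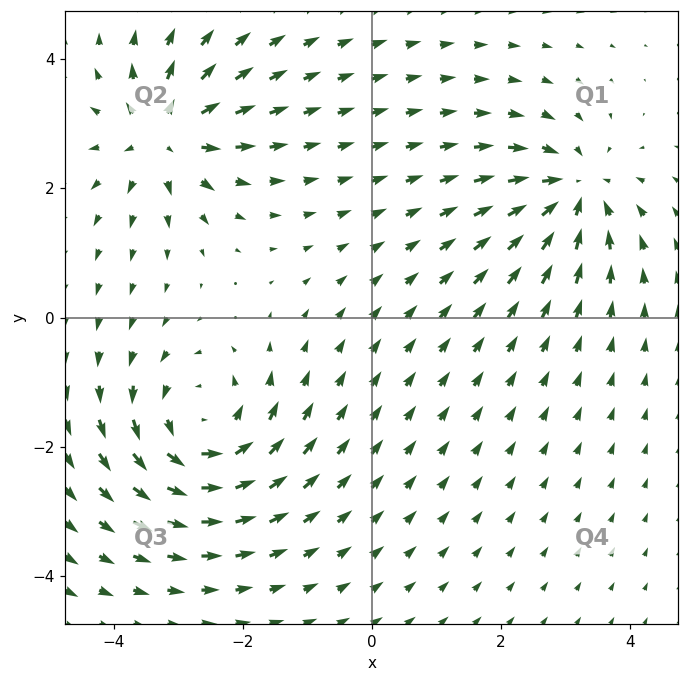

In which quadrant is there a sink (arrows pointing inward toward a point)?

The sink sits at approximately (3.1, 2.0), which lies in quadrant Q1. The divergence there is about -4, negative as expected for a sink.

Q1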